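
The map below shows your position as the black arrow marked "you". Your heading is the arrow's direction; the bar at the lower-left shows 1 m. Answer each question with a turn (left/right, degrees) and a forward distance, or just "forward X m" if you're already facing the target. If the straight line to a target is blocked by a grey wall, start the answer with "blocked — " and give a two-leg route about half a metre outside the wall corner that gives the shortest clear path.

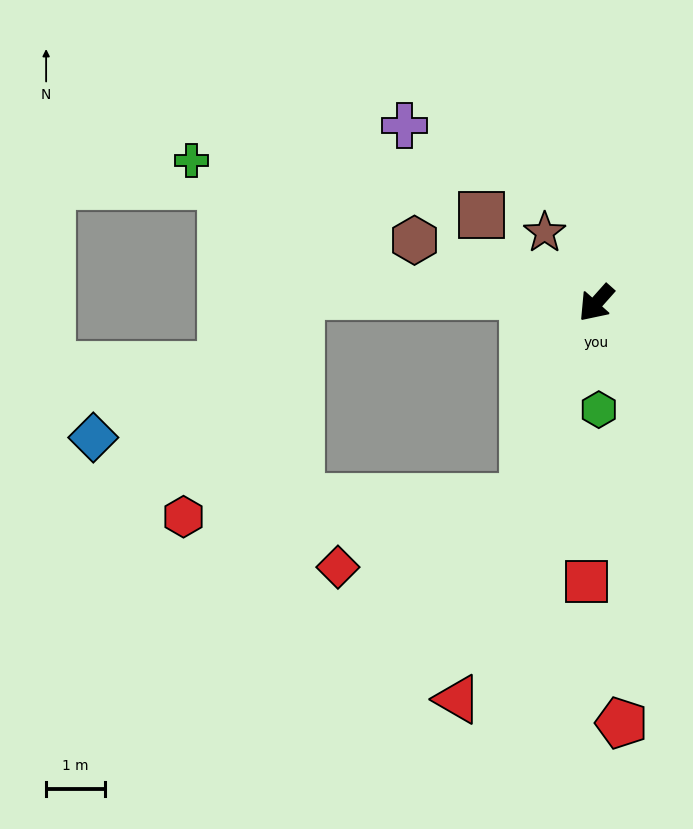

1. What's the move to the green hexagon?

turn left 43°, forward 1.8 m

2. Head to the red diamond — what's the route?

blocked — turn left 22°, forward 3.6 m, then turn right 50°, forward 3.4 m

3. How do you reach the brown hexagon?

turn right 67°, forward 3.3 m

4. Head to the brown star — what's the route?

turn right 102°, forward 1.5 m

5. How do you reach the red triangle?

turn left 22°, forward 7.2 m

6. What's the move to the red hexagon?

blocked — turn left 22°, forward 3.6 m, then turn right 67°, forward 5.8 m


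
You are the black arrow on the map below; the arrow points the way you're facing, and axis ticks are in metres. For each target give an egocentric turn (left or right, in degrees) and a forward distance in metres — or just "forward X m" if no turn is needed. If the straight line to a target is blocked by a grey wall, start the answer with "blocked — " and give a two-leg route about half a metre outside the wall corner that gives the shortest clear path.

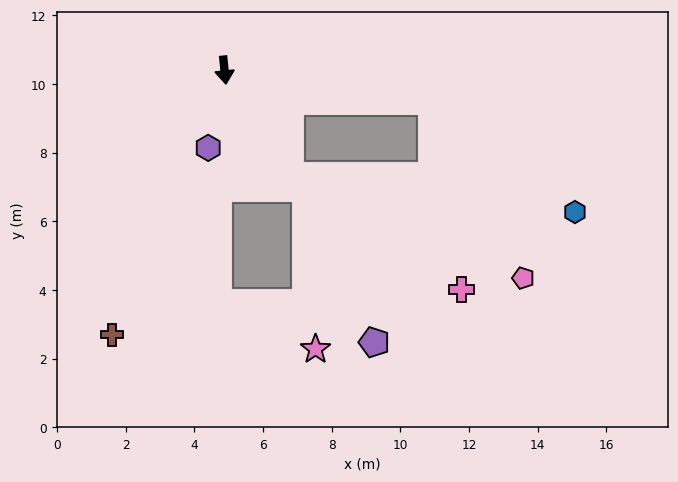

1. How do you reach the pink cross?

blocked — turn left 26°, forward 3.6 m, then turn left 25°, forward 6.0 m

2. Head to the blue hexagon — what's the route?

blocked — turn left 76°, forward 6.1 m, then turn right 30°, forward 5.3 m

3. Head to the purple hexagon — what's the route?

turn right 18°, forward 2.3 m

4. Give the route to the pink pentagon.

blocked — turn left 26°, forward 3.6 m, then turn left 35°, forward 7.4 m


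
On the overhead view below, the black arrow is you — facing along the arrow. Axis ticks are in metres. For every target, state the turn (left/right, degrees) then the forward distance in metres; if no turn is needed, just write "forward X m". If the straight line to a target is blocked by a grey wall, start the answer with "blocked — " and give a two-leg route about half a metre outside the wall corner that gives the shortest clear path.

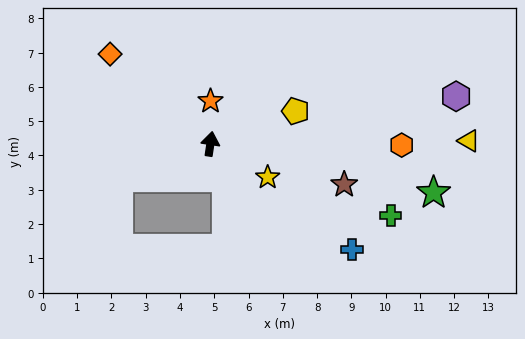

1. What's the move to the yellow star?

turn right 112°, forward 1.9 m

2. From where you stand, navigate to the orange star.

turn left 8°, forward 1.2 m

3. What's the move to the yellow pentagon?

turn right 60°, forward 2.7 m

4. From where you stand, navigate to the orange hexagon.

turn right 82°, forward 5.6 m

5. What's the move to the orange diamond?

turn left 57°, forward 3.9 m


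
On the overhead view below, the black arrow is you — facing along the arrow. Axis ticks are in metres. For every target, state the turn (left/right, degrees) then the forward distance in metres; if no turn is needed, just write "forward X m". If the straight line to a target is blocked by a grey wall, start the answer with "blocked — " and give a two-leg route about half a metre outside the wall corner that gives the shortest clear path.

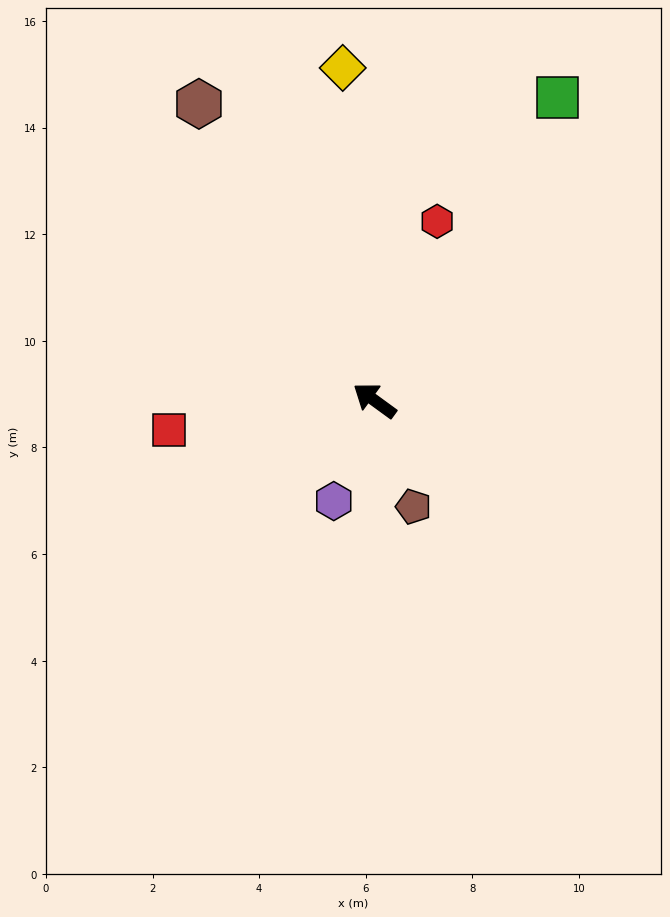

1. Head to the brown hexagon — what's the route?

turn right 23°, forward 6.5 m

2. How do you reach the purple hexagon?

turn left 104°, forward 2.0 m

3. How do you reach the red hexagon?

turn right 73°, forward 3.6 m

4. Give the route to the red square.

turn left 44°, forward 3.9 m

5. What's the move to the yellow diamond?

turn right 48°, forward 6.3 m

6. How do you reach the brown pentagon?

turn left 146°, forward 2.1 m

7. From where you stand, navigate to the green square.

turn right 85°, forward 6.6 m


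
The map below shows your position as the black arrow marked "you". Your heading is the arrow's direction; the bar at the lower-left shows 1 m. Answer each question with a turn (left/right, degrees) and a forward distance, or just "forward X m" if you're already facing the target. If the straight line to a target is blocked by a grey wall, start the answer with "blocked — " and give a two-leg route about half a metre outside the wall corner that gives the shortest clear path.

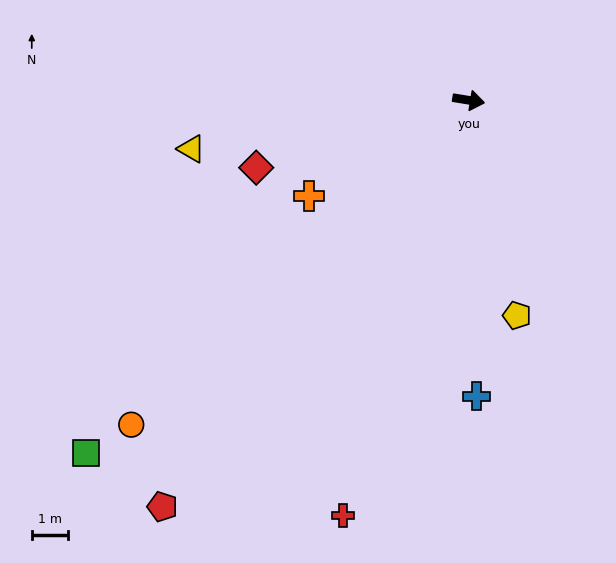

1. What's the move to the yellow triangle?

turn right 161°, forward 7.7 m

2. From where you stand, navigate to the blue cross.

turn right 79°, forward 8.2 m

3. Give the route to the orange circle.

turn right 127°, forward 12.9 m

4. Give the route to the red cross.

turn right 98°, forward 11.9 m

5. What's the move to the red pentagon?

turn right 118°, forward 14.0 m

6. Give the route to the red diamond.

turn right 153°, forward 6.1 m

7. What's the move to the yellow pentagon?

turn right 68°, forward 6.1 m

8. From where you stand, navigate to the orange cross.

turn right 140°, forward 5.1 m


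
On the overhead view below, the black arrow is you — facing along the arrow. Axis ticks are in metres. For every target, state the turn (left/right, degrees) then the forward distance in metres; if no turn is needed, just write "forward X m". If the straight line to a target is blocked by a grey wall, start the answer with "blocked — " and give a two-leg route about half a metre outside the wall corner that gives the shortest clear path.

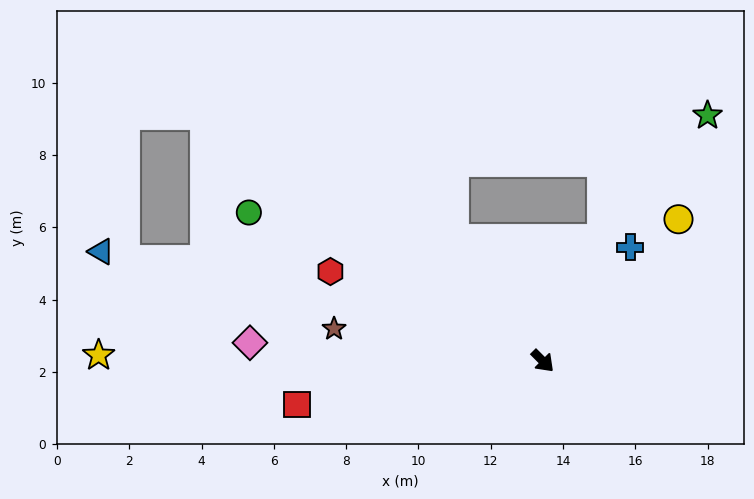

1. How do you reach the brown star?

turn right 144°, forward 5.8 m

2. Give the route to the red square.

turn right 125°, forward 6.9 m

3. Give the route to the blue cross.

turn left 98°, forward 4.0 m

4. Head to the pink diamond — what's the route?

turn right 138°, forward 8.1 m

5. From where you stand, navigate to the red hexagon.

turn right 158°, forward 6.4 m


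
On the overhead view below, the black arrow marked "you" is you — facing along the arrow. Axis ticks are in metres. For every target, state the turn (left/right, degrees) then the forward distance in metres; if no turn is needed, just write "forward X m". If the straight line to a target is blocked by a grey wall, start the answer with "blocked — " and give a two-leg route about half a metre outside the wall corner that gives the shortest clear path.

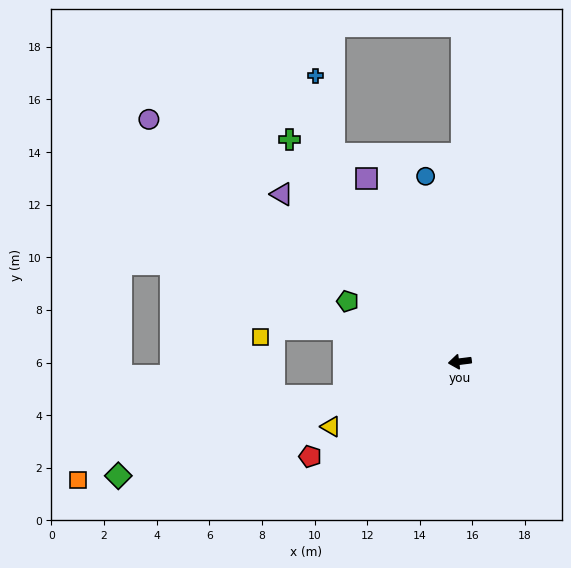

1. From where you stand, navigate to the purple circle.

turn right 45°, forward 15.0 m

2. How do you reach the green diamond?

turn left 11°, forward 13.7 m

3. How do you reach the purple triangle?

turn right 50°, forward 9.3 m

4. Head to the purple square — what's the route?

turn right 70°, forward 7.8 m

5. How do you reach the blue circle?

turn right 87°, forward 7.2 m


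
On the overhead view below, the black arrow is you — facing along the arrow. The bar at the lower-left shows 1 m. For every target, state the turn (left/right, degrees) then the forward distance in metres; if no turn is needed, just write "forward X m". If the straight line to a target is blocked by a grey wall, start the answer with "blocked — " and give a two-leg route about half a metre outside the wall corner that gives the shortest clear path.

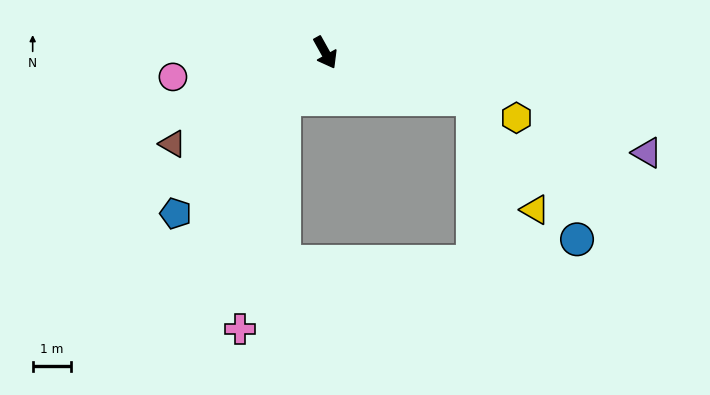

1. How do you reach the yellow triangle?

blocked — turn left 43°, forward 4.0 m, then turn right 43°, forward 3.3 m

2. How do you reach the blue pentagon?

turn right 72°, forward 5.7 m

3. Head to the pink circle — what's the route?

turn right 110°, forward 4.0 m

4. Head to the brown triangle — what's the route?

turn right 88°, forward 4.6 m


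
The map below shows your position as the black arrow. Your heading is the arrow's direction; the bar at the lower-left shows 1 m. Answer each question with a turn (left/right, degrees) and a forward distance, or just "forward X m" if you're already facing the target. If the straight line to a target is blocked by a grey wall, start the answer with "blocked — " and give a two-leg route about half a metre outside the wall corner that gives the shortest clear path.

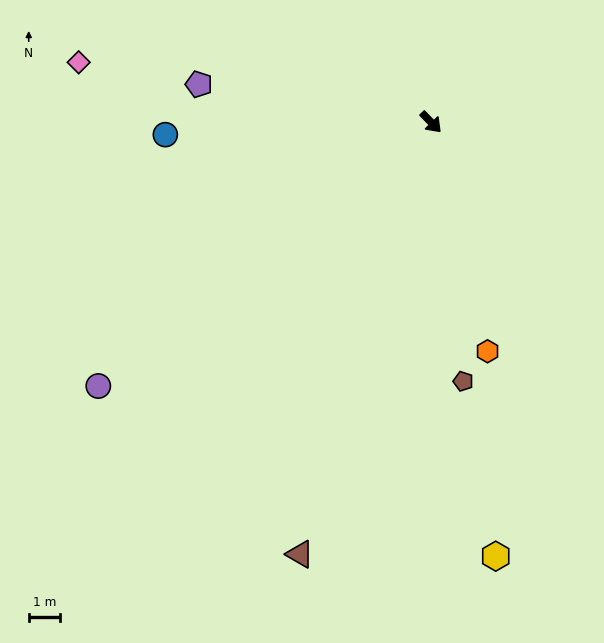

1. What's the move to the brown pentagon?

turn right 37°, forward 8.2 m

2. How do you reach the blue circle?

turn right 131°, forward 8.4 m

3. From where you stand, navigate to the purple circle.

turn right 96°, forward 13.4 m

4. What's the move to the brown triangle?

turn right 61°, forward 14.2 m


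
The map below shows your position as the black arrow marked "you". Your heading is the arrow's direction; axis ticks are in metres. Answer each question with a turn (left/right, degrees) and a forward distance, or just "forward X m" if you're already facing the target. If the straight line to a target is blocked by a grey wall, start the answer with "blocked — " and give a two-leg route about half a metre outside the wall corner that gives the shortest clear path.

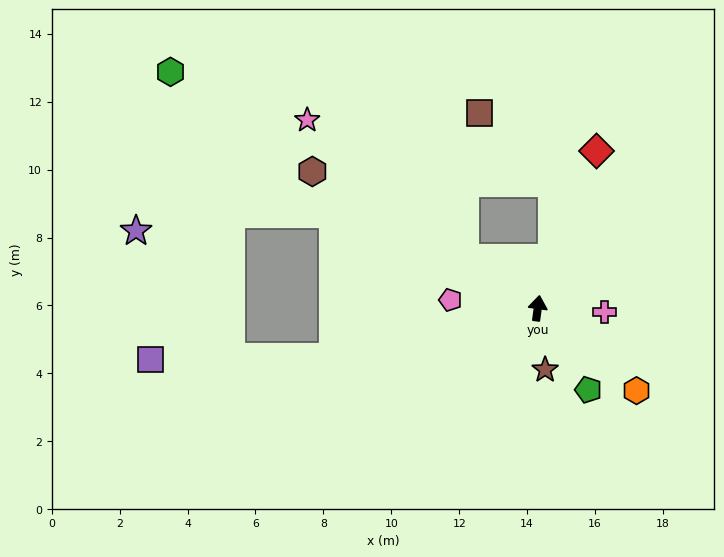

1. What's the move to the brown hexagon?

turn left 66°, forward 7.8 m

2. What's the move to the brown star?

turn right 165°, forward 1.8 m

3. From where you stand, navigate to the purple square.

blocked — turn left 111°, forward 6.2 m, then turn right 13°, forward 5.4 m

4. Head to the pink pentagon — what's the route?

turn left 92°, forward 2.6 m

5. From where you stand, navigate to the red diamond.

turn right 13°, forward 4.9 m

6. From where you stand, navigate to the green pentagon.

turn right 140°, forward 2.8 m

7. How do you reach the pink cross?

turn right 85°, forward 2.0 m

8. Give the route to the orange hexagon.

turn right 122°, forward 3.8 m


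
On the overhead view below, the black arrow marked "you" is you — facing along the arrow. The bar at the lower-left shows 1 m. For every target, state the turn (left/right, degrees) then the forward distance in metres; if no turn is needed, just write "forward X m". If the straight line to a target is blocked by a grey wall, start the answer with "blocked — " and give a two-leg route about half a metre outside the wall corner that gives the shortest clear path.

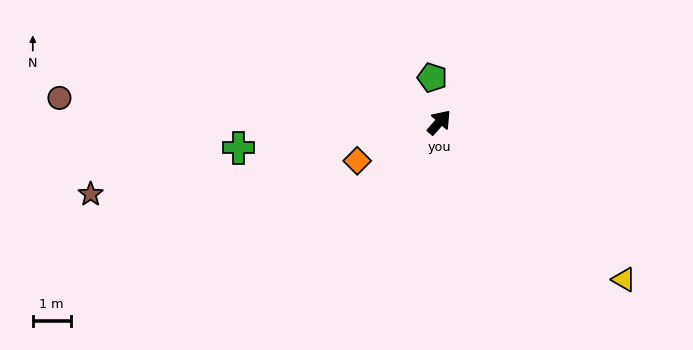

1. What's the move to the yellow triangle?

turn right 89°, forward 6.4 m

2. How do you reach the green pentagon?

turn left 50°, forward 1.2 m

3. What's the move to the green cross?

turn left 139°, forward 5.4 m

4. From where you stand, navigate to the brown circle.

turn left 128°, forward 10.1 m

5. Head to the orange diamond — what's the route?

turn left 157°, forward 2.4 m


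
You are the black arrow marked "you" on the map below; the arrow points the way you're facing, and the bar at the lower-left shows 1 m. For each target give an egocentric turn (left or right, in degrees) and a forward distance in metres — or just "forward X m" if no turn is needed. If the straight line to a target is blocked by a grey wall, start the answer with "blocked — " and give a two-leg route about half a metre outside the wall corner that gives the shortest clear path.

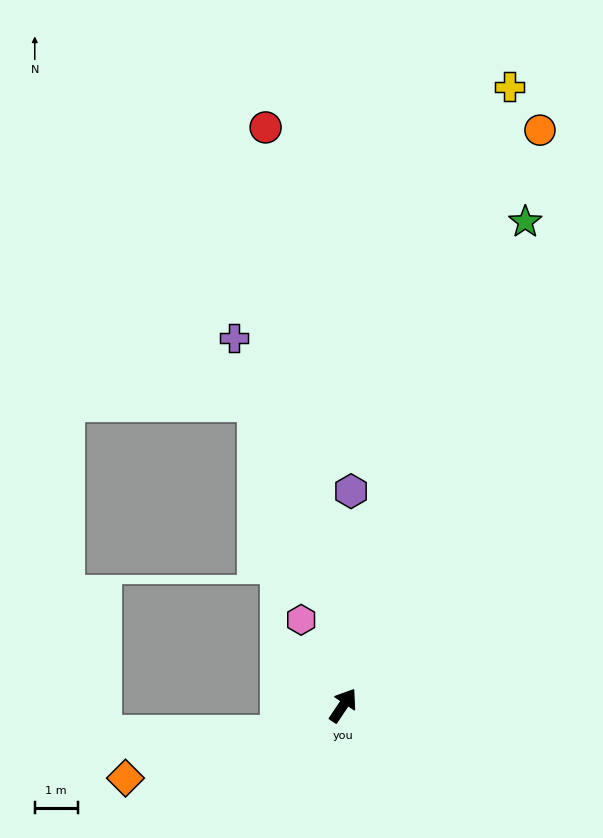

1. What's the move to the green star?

turn left 13°, forward 12.0 m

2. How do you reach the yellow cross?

turn left 19°, forward 14.9 m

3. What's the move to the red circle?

turn left 41°, forward 13.6 m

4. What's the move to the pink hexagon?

turn left 60°, forward 2.2 m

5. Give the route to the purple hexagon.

turn left 32°, forward 5.0 m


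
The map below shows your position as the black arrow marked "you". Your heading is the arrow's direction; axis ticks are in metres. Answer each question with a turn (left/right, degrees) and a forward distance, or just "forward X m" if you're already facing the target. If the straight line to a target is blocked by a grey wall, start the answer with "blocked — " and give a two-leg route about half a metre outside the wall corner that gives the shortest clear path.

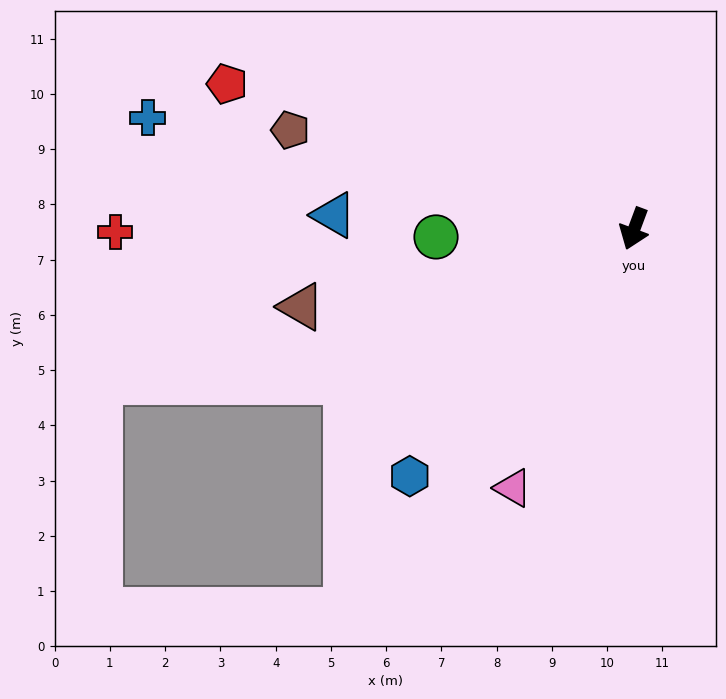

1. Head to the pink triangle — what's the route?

turn right 5°, forward 5.2 m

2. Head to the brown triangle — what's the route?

turn right 56°, forward 6.2 m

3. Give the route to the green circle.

turn right 67°, forward 3.6 m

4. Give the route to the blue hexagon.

turn right 22°, forward 6.0 m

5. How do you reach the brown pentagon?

turn right 86°, forward 6.5 m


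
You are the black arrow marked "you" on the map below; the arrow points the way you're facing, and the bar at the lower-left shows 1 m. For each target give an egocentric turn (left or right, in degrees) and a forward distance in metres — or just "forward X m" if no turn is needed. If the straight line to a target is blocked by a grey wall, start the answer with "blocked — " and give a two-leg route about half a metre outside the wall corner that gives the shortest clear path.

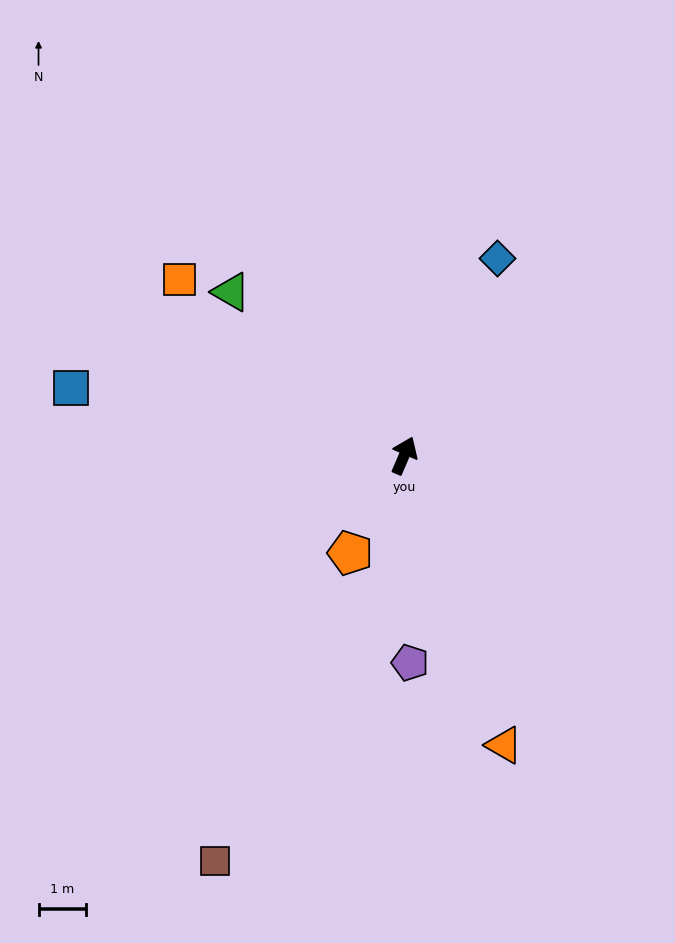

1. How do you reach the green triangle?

turn left 70°, forward 5.0 m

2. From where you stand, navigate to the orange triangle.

turn right 138°, forward 6.5 m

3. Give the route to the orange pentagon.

turn left 174°, forward 2.4 m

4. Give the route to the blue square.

turn left 102°, forward 7.2 m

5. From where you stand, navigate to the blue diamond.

turn right 2°, forward 4.6 m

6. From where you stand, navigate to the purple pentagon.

turn right 155°, forward 4.4 m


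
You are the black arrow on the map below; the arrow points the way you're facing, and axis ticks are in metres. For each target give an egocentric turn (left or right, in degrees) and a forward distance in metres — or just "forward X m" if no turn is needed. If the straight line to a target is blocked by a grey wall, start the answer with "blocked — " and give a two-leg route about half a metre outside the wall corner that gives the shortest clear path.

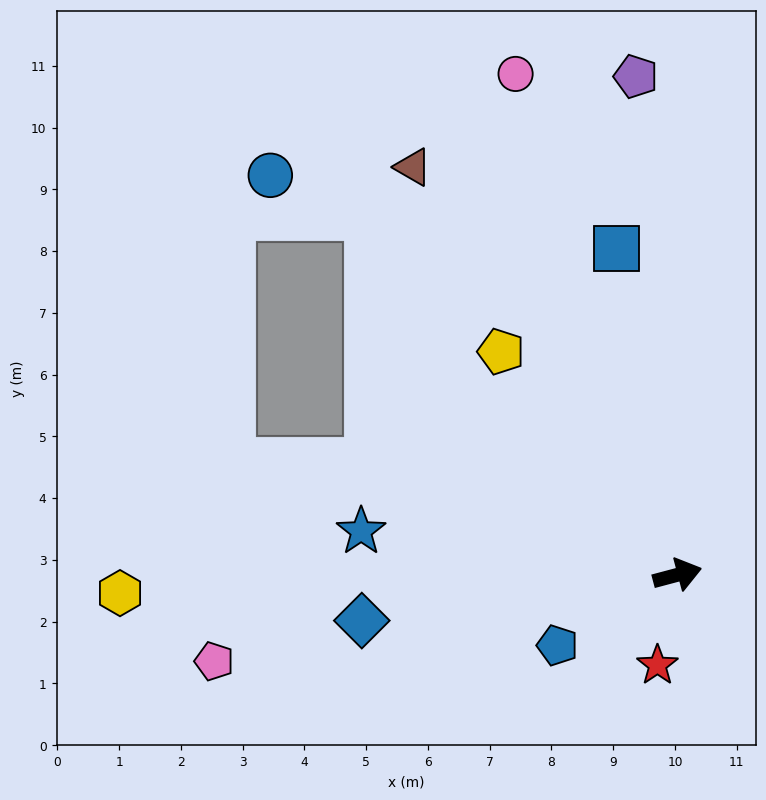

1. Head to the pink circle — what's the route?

turn left 93°, forward 8.5 m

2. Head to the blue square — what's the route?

turn left 86°, forward 5.4 m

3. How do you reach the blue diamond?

turn left 173°, forward 5.2 m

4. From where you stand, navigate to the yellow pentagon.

turn left 113°, forward 4.6 m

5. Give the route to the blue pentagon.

turn right 164°, forward 2.3 m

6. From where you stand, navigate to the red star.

turn right 117°, forward 1.5 m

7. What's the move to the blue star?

turn left 157°, forward 5.2 m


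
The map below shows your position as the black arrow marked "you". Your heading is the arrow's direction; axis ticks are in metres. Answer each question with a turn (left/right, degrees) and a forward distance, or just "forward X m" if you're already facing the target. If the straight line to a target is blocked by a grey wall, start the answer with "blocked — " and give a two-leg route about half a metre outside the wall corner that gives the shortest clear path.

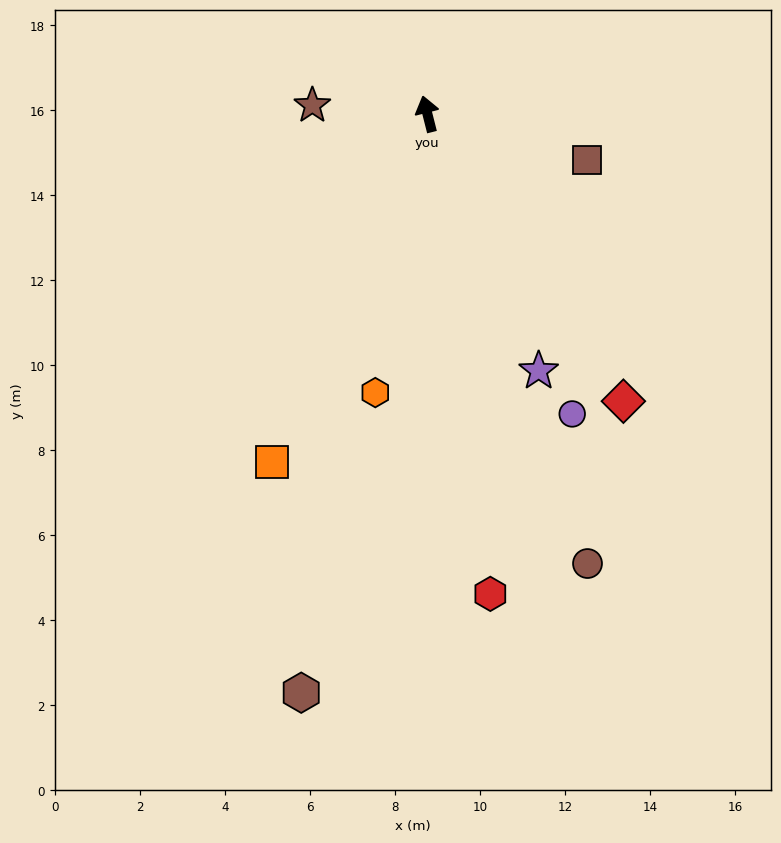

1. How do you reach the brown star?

turn left 72°, forward 2.7 m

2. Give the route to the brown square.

turn right 120°, forward 3.9 m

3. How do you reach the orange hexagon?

turn left 155°, forward 6.7 m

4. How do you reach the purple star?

turn right 171°, forward 6.6 m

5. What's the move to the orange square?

turn left 142°, forward 9.0 m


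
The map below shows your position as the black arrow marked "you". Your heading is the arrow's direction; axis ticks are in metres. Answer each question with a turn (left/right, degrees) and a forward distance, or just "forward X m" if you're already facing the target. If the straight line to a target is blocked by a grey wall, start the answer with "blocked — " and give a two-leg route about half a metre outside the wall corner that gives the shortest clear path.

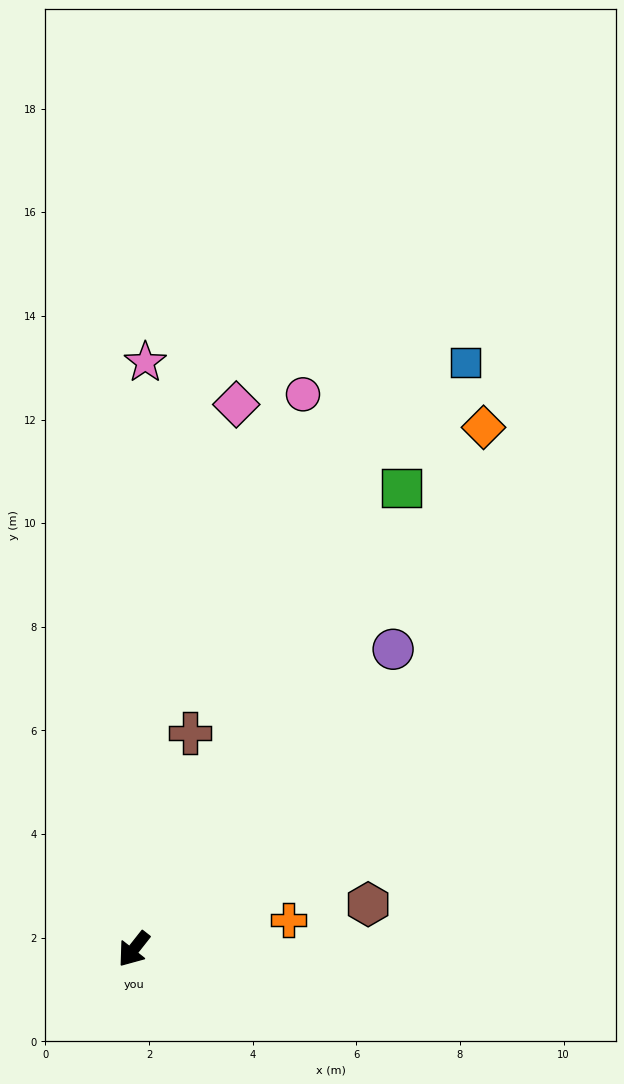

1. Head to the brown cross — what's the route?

turn right 156°, forward 4.3 m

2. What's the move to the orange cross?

turn left 139°, forward 3.0 m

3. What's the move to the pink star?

turn right 143°, forward 11.3 m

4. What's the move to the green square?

turn right 172°, forward 10.3 m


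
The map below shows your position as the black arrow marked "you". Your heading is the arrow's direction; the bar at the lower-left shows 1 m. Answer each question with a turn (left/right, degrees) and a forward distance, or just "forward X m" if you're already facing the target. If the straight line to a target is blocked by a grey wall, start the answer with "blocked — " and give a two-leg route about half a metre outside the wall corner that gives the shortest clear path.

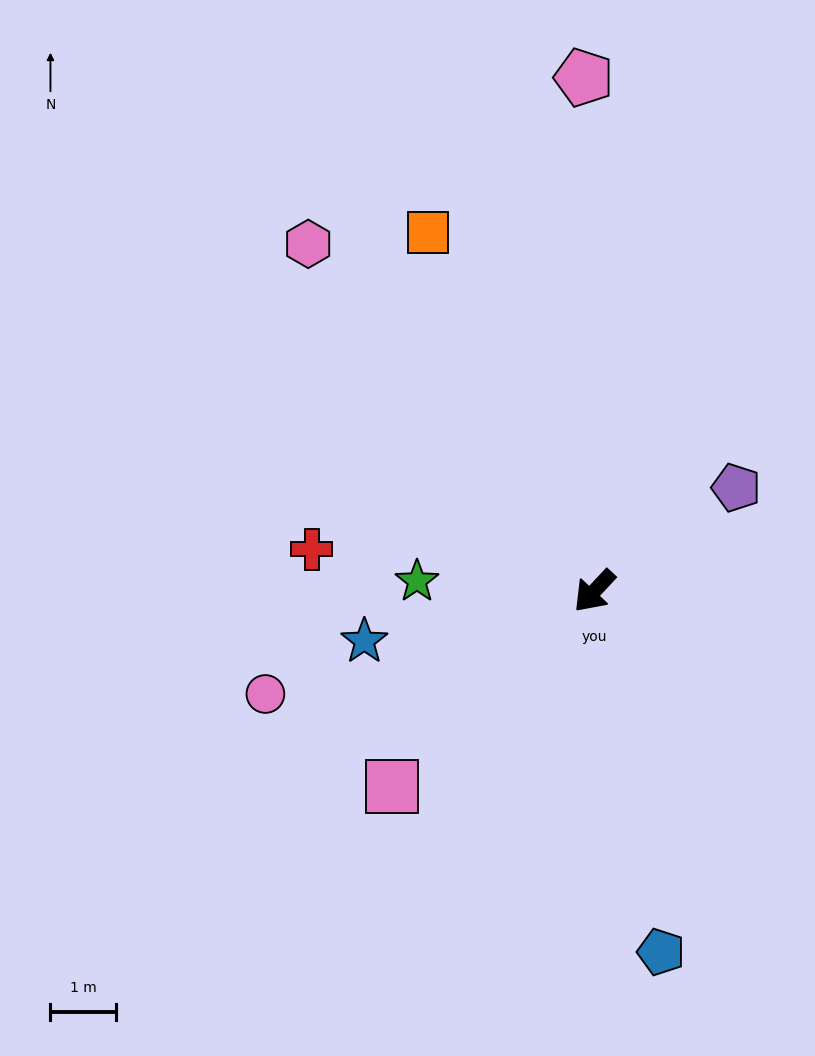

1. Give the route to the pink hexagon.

turn right 97°, forward 6.9 m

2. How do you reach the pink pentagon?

turn right 136°, forward 7.8 m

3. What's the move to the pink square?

turn right 3°, forward 4.3 m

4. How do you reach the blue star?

turn right 35°, forward 3.6 m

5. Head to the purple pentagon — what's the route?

turn left 169°, forward 2.7 m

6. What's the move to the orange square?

turn right 112°, forward 6.0 m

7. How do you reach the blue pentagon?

turn left 54°, forward 5.6 m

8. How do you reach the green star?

turn right 50°, forward 2.7 m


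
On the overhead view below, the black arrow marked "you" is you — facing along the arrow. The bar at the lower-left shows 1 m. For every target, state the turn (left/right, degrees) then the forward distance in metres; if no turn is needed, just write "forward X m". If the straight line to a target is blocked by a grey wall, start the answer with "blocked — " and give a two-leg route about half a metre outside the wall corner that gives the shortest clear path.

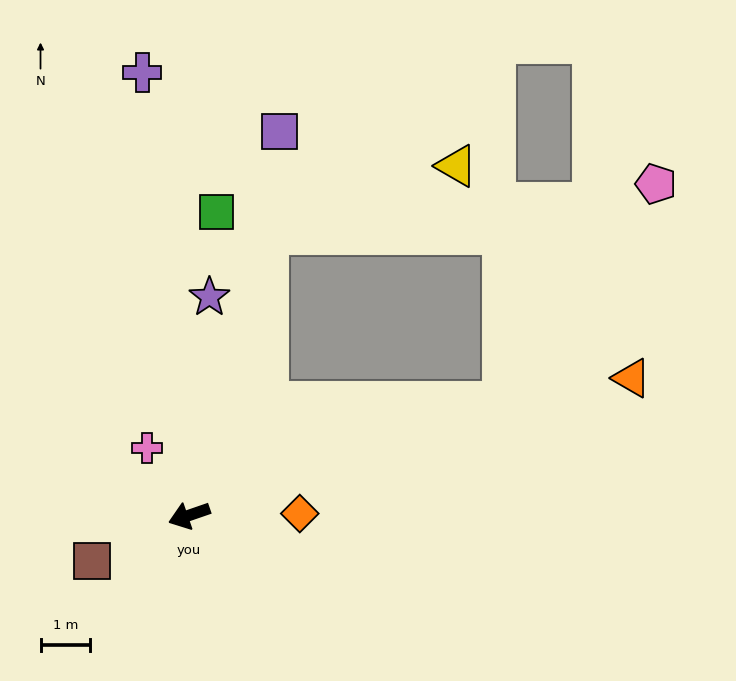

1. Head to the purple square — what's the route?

turn right 122°, forward 7.9 m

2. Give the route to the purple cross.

turn right 103°, forward 8.9 m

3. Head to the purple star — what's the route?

turn right 114°, forward 4.4 m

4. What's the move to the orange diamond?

turn left 162°, forward 2.2 m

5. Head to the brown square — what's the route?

turn left 6°, forward 2.1 m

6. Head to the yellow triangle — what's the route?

blocked — turn right 125°, forward 5.9 m, then turn right 54°, forward 4.0 m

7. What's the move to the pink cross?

turn right 77°, forward 1.6 m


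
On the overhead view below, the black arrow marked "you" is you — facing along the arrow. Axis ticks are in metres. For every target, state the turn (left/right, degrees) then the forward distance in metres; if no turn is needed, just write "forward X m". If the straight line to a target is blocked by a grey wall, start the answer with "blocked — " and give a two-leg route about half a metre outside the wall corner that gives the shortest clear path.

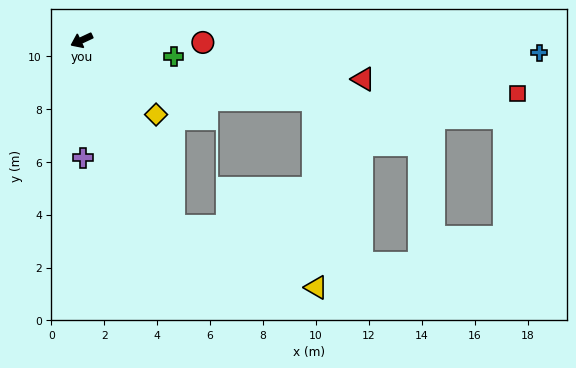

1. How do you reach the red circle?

turn left 154°, forward 4.6 m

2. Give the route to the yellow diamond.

turn left 110°, forward 4.0 m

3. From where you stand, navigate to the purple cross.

turn left 66°, forward 4.4 m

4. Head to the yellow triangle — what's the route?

blocked — turn left 91°, forward 7.8 m, then turn left 40°, forward 5.9 m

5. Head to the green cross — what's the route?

turn left 145°, forward 3.5 m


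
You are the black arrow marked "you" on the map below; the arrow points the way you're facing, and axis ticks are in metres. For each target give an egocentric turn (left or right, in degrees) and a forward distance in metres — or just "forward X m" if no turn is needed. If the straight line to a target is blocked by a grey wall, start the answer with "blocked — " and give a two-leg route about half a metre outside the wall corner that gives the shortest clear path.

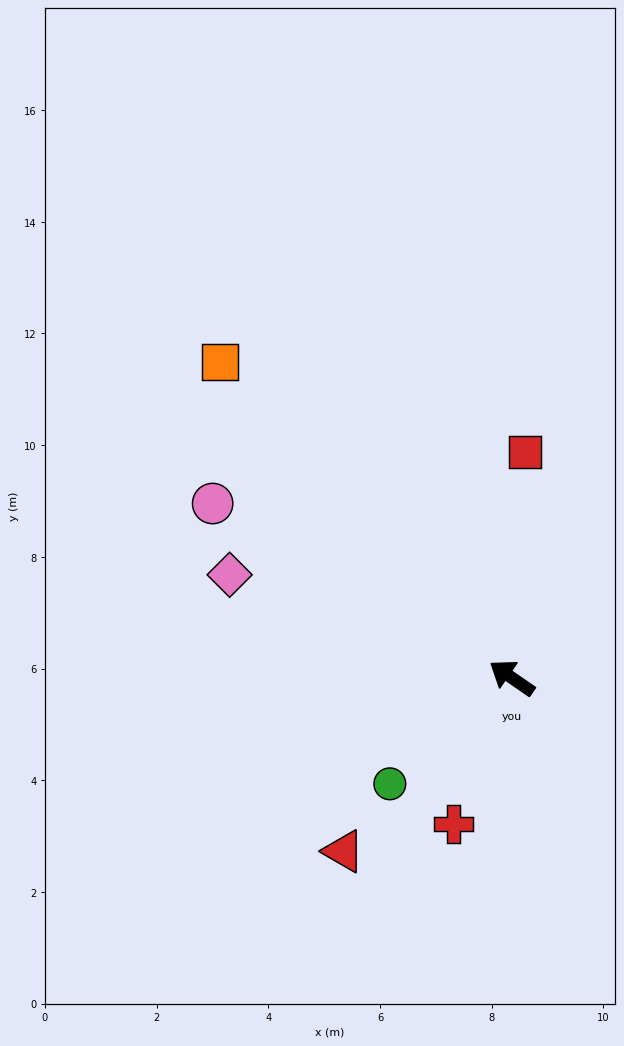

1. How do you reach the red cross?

turn left 103°, forward 2.8 m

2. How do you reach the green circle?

turn left 76°, forward 2.9 m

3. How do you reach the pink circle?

turn left 4°, forward 6.2 m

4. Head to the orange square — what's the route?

turn right 13°, forward 7.7 m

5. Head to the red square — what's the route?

turn right 59°, forward 4.1 m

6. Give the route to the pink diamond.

turn left 15°, forward 5.4 m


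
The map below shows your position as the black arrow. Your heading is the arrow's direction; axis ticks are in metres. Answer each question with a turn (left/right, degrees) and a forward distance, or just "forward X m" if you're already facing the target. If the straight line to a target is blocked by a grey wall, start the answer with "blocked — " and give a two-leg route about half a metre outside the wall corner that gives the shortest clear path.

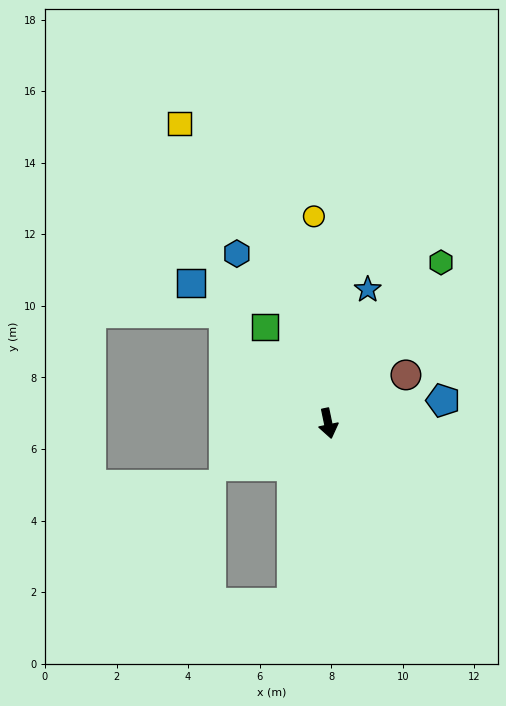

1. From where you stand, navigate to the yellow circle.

turn left 172°, forward 5.8 m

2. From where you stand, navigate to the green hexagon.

turn left 133°, forward 5.5 m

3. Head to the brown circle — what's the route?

turn left 110°, forward 2.6 m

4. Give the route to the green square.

turn right 159°, forward 3.2 m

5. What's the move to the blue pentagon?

turn left 89°, forward 3.3 m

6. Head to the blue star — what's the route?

turn left 152°, forward 3.9 m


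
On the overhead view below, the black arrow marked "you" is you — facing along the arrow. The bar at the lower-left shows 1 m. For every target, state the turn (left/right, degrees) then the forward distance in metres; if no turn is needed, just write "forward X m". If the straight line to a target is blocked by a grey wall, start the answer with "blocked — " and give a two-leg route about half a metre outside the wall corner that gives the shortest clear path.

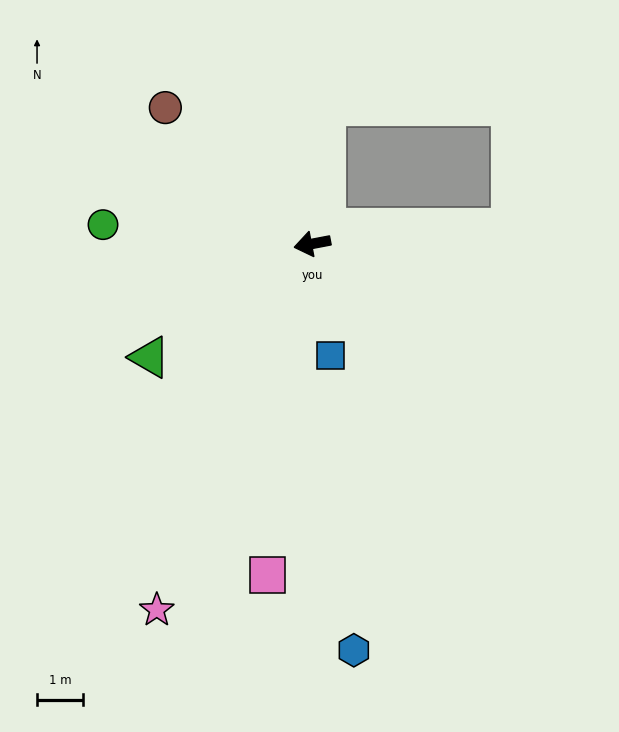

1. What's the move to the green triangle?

turn left 24°, forward 4.3 m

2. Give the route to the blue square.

turn left 89°, forward 2.4 m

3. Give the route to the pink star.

turn left 56°, forward 8.6 m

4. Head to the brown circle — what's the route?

turn right 54°, forward 4.3 m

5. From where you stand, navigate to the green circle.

turn right 16°, forward 4.5 m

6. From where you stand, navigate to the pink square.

turn left 72°, forward 7.2 m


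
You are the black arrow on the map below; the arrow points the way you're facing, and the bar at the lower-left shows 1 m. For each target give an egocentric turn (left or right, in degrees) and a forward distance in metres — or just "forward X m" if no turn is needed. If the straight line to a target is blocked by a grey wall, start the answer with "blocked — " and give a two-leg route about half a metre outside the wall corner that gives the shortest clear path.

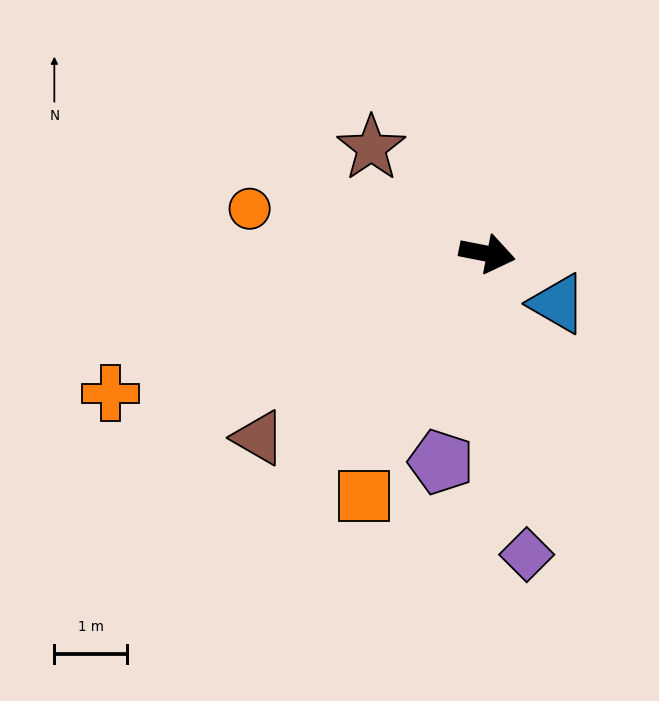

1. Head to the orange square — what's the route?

turn right 106°, forward 3.8 m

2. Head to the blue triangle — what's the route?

turn right 24°, forward 1.2 m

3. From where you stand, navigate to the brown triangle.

turn right 130°, forward 4.0 m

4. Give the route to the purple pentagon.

turn right 91°, forward 2.9 m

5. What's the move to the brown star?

turn left 149°, forward 2.2 m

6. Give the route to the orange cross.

turn right 149°, forward 5.5 m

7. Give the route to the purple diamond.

turn right 71°, forward 4.2 m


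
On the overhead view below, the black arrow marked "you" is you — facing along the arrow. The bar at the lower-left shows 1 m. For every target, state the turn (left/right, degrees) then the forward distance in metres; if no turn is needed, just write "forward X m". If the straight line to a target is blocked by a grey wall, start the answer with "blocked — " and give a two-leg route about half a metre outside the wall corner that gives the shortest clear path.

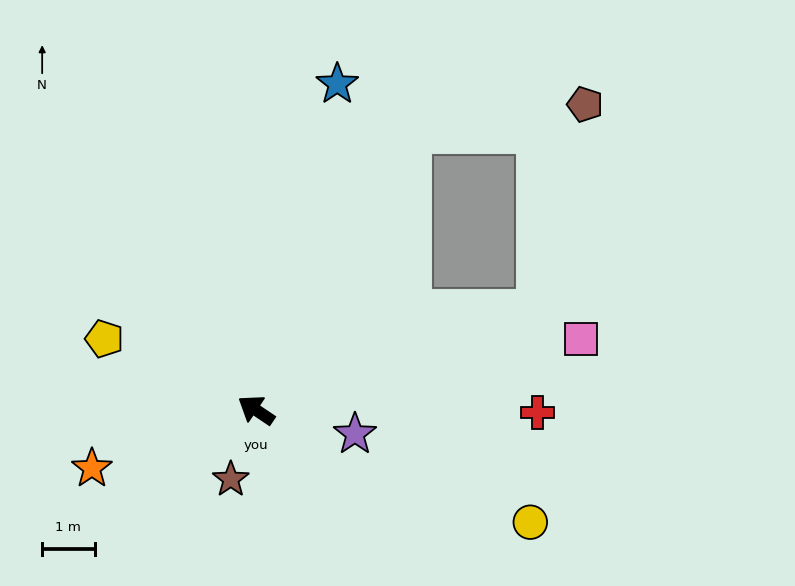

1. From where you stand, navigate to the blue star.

turn right 70°, forward 6.4 m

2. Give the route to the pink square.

turn right 134°, forward 6.4 m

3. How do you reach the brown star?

turn left 104°, forward 1.4 m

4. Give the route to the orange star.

turn left 53°, forward 3.3 m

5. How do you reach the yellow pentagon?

turn left 9°, forward 3.2 m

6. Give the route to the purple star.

turn right 160°, forward 1.9 m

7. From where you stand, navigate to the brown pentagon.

blocked — turn right 85°, forward 6.1 m, then turn right 52°, forward 3.4 m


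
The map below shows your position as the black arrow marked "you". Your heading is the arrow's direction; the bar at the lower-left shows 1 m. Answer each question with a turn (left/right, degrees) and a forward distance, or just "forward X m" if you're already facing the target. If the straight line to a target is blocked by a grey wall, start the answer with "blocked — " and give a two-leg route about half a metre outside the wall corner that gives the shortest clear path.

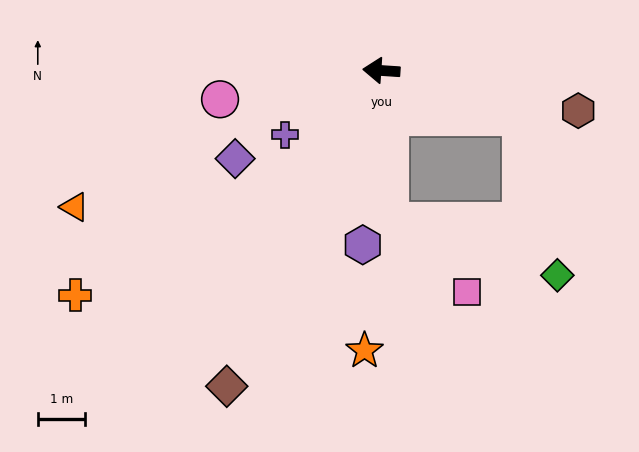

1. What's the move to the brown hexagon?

turn left 172°, forward 4.3 m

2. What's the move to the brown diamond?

turn left 68°, forward 7.5 m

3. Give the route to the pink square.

blocked — turn left 97°, forward 3.2 m, then turn left 45°, forward 2.2 m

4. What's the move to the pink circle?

turn left 14°, forward 3.5 m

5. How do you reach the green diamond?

blocked — turn left 166°, forward 3.1 m, then turn right 60°, forward 3.5 m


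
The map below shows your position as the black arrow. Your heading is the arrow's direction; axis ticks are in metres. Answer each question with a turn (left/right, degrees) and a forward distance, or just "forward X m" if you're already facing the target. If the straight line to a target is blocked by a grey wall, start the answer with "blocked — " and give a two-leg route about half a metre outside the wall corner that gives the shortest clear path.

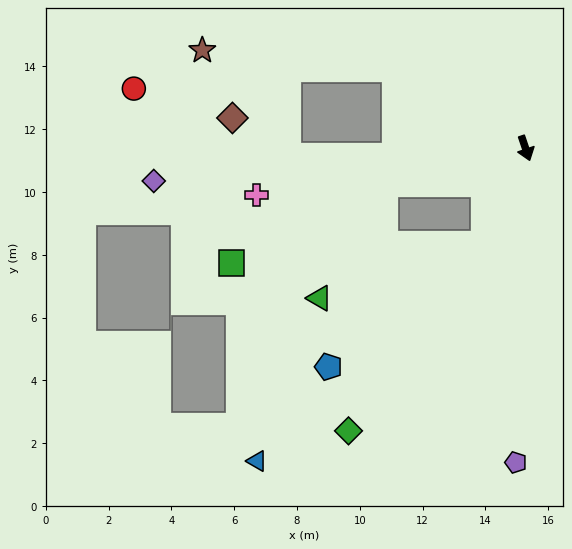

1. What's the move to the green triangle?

blocked — turn right 95°, forward 4.6 m, then turn left 47°, forward 4.2 m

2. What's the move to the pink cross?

turn right 99°, forward 8.7 m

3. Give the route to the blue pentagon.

blocked — turn right 42°, forward 3.3 m, then turn right 28°, forward 6.3 m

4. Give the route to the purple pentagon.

turn right 20°, forward 10.0 m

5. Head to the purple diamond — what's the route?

turn right 104°, forward 11.9 m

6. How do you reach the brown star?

blocked — turn right 140°, forward 4.9 m, then turn left 26°, forward 6.2 m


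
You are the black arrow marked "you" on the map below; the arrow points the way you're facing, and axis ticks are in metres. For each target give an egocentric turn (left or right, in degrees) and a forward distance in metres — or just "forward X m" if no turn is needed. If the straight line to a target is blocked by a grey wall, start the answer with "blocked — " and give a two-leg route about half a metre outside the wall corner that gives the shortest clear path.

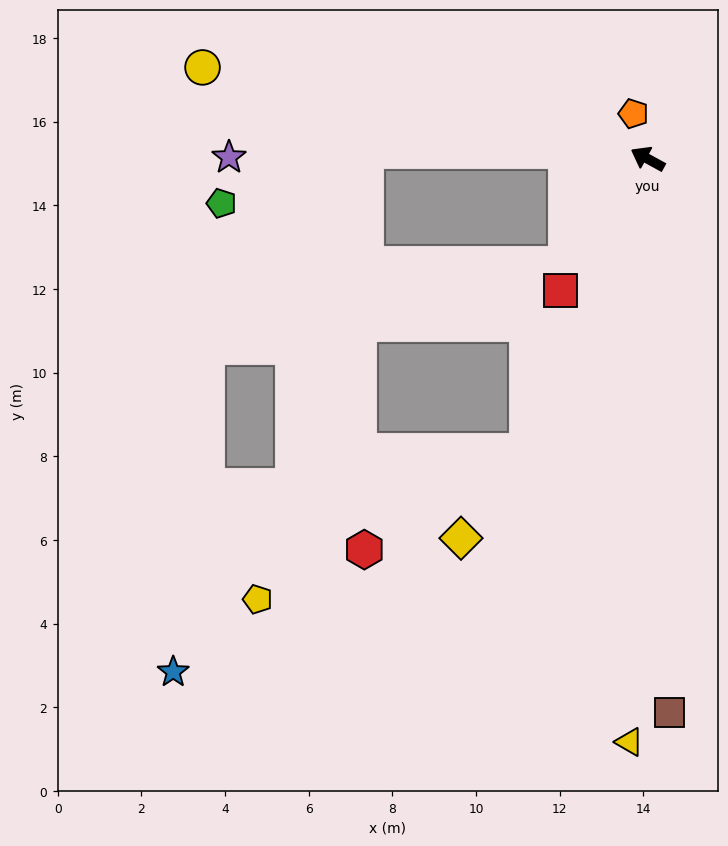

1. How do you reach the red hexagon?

blocked — turn left 96°, forward 7.6 m, then turn right 36°, forward 4.5 m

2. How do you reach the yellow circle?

turn left 17°, forward 10.9 m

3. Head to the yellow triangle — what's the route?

turn left 117°, forward 13.9 m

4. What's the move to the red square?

turn left 85°, forward 3.8 m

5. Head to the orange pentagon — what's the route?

turn right 44°, forward 1.1 m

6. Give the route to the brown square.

turn left 121°, forward 13.3 m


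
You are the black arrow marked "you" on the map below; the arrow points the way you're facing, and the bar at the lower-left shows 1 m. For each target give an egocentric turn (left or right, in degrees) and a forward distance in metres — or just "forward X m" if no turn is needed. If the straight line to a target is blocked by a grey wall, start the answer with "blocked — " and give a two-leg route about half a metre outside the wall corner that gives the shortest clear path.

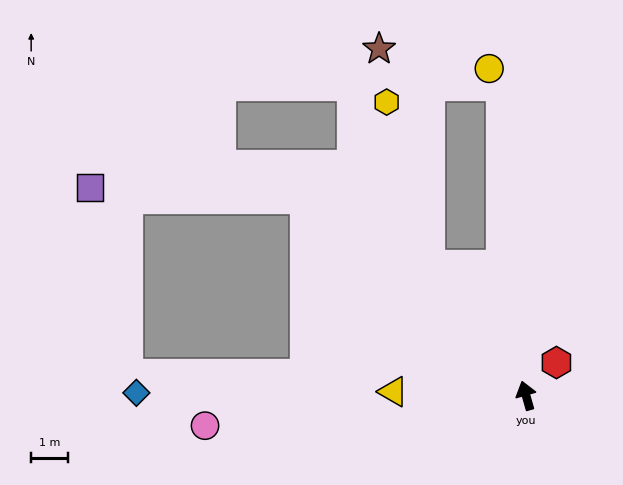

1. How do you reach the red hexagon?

turn right 59°, forward 1.2 m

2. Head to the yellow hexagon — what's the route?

blocked — turn left 21°, forward 4.4 m, then turn right 22°, forward 4.5 m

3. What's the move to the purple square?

blocked — turn left 32°, forward 8.0 m, then turn left 39°, forward 5.8 m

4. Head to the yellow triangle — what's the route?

turn left 72°, forward 3.6 m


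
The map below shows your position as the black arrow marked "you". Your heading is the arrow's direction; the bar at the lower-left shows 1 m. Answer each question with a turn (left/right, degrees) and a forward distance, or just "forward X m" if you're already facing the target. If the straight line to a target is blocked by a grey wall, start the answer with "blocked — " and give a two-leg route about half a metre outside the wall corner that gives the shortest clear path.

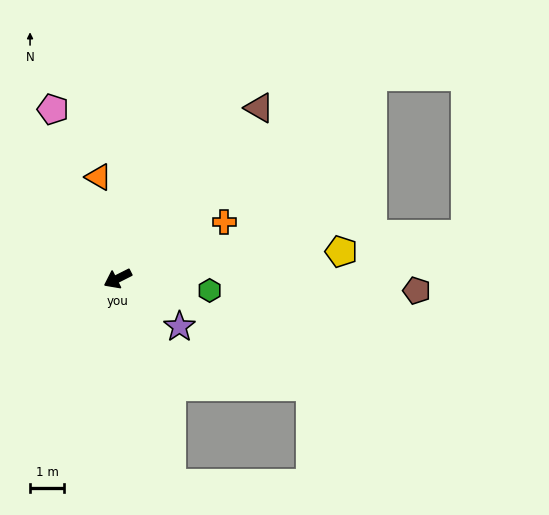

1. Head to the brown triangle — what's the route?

turn right 156°, forward 6.5 m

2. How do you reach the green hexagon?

turn left 146°, forward 2.7 m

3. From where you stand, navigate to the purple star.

turn left 115°, forward 2.3 m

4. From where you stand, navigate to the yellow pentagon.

turn left 160°, forward 6.6 m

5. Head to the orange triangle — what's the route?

turn right 106°, forward 3.0 m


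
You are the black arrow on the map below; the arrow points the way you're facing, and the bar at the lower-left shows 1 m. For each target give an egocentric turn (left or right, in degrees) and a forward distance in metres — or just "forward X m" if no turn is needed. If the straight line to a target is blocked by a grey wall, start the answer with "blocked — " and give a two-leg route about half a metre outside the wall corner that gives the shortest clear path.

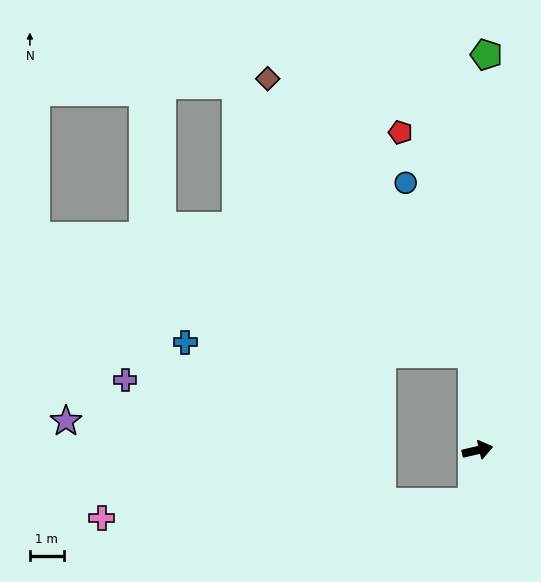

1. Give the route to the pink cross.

blocked — turn right 109°, forward 1.5 m, then turn right 82°, forward 10.9 m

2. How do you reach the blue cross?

blocked — turn left 80°, forward 2.8 m, then turn left 85°, forward 8.5 m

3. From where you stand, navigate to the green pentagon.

turn left 76°, forward 11.6 m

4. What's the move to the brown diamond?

blocked — turn left 80°, forward 2.8 m, then turn left 34°, forward 10.1 m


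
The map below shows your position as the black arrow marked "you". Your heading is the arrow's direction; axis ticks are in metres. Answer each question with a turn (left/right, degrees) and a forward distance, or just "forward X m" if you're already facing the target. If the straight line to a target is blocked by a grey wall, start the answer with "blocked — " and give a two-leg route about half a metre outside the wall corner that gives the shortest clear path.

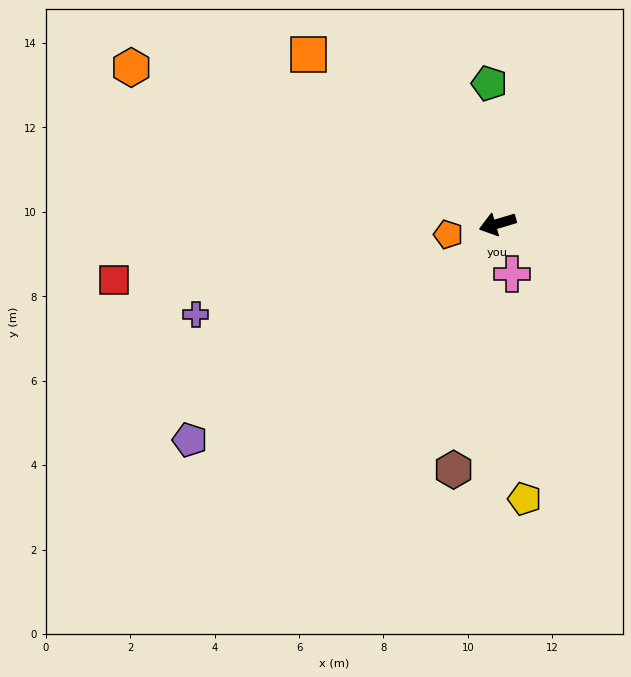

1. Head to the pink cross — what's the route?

turn left 90°, forward 1.2 m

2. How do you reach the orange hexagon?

turn right 40°, forward 9.4 m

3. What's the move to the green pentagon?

turn right 103°, forward 3.3 m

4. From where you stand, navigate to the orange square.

turn right 58°, forward 6.0 m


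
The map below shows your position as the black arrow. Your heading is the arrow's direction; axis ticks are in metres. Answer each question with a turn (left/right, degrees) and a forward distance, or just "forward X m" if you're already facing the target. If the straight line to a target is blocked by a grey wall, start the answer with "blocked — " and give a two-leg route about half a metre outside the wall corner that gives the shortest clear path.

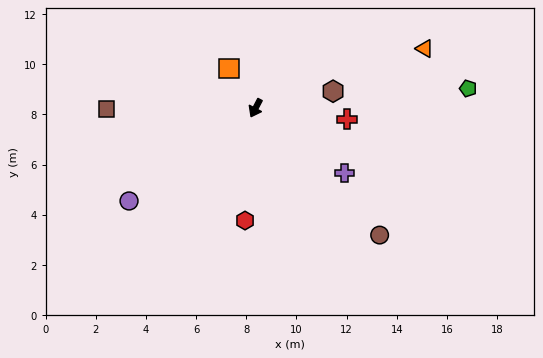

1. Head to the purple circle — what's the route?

turn right 26°, forward 6.3 m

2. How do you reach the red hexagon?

turn left 22°, forward 4.5 m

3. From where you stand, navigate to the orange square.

turn right 119°, forward 1.9 m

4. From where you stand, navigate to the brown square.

turn right 62°, forward 5.9 m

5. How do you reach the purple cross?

turn left 82°, forward 4.4 m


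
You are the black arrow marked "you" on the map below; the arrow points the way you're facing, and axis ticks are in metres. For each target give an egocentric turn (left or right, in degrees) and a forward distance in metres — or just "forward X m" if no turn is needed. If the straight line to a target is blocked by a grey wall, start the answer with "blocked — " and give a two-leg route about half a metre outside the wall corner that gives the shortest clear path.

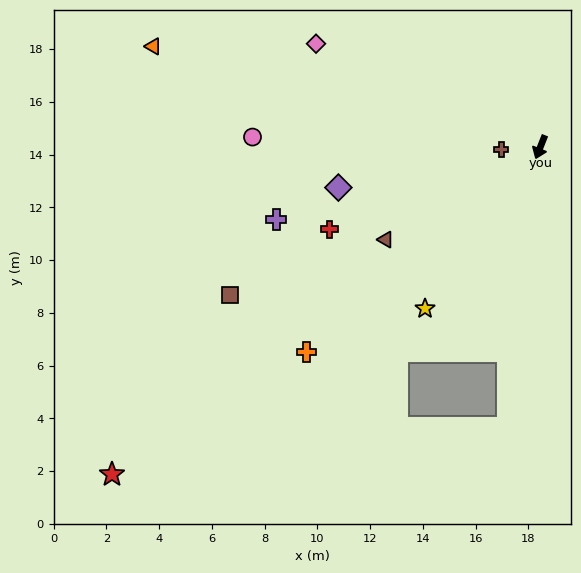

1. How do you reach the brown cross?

turn right 65°, forward 1.5 m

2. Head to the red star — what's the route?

turn right 31°, forward 20.4 m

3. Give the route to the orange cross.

turn right 27°, forward 11.8 m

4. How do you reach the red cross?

turn right 47°, forward 8.6 m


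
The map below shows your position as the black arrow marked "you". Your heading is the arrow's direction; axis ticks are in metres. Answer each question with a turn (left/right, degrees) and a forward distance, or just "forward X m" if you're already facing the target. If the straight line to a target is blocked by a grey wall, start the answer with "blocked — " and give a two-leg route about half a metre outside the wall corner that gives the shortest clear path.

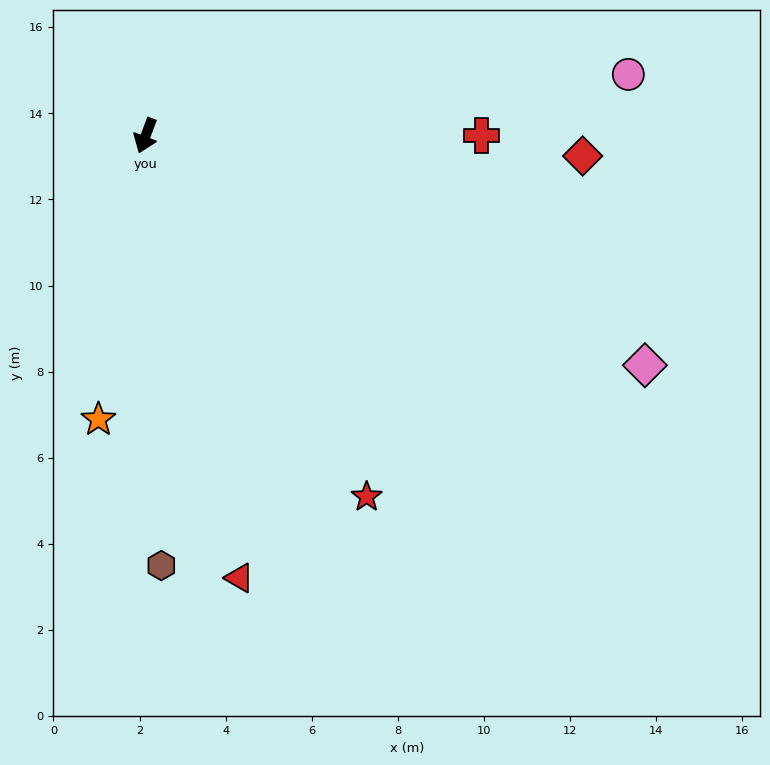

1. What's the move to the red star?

turn left 52°, forward 9.8 m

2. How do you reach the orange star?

turn left 11°, forward 6.7 m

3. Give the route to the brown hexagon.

turn left 23°, forward 10.0 m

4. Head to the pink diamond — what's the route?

turn left 86°, forward 12.8 m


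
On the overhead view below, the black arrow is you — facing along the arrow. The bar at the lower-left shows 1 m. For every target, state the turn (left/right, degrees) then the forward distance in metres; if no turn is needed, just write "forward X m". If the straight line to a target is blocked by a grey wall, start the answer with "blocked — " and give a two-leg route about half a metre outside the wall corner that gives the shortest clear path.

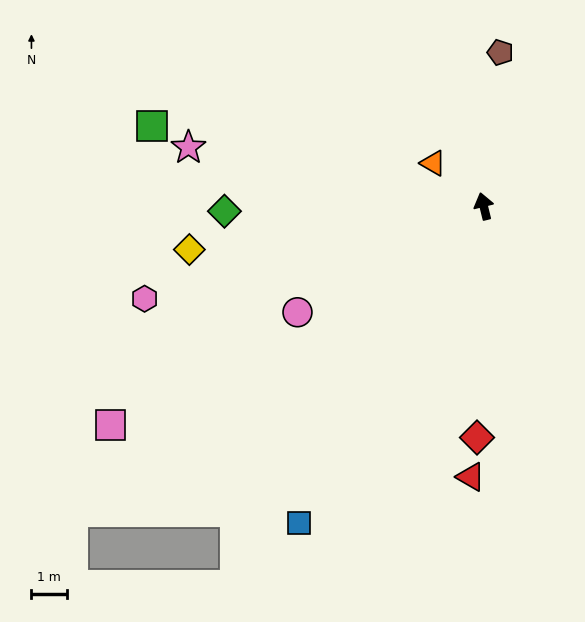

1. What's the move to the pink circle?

turn left 106°, forward 6.0 m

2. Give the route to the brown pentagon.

turn right 20°, forward 4.3 m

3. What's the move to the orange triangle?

turn left 36°, forward 1.9 m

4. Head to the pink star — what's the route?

turn left 65°, forward 8.4 m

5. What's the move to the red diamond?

turn left 165°, forward 6.4 m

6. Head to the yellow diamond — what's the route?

turn left 85°, forward 8.3 m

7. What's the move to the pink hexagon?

turn left 91°, forward 9.8 m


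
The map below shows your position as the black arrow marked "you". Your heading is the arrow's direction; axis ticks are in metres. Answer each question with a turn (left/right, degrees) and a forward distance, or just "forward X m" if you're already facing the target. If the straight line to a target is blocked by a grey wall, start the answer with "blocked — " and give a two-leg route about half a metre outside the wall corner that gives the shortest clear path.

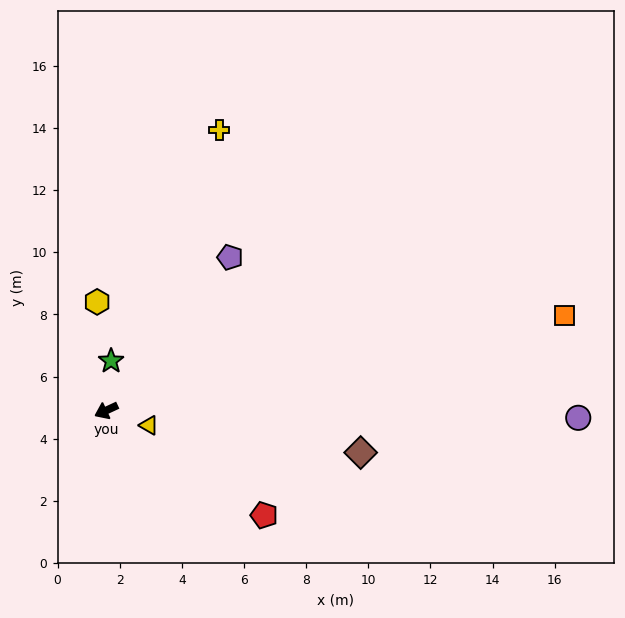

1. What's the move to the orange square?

turn left 167°, forward 15.1 m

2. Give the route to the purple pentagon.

turn right 154°, forward 6.3 m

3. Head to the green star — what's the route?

turn right 121°, forward 1.6 m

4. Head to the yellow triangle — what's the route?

turn left 136°, forward 1.5 m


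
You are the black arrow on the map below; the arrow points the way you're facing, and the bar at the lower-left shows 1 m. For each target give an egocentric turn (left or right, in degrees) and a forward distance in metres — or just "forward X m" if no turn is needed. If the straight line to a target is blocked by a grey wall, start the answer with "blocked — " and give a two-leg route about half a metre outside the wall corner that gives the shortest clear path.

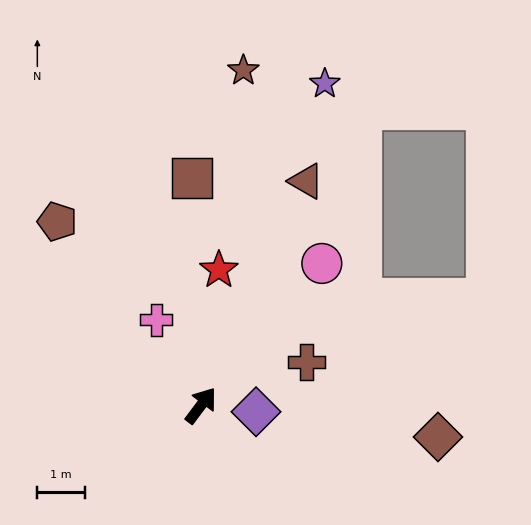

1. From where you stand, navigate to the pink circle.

turn right 4°, forward 3.9 m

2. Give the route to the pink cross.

turn left 64°, forward 2.0 m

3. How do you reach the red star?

turn left 29°, forward 2.9 m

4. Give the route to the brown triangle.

turn left 12°, forward 5.2 m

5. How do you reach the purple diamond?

turn right 60°, forward 1.2 m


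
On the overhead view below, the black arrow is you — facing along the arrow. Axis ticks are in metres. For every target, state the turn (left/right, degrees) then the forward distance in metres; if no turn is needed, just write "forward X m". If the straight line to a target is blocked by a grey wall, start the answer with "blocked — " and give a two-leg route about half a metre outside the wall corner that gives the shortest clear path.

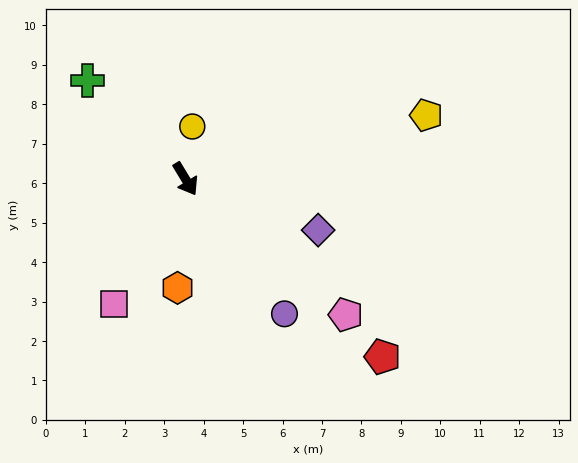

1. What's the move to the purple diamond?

turn left 38°, forward 3.6 m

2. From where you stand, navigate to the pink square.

turn right 61°, forward 3.6 m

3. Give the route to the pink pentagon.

turn left 19°, forward 5.3 m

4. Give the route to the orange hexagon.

turn right 35°, forward 2.8 m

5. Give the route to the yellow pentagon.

turn left 74°, forward 6.3 m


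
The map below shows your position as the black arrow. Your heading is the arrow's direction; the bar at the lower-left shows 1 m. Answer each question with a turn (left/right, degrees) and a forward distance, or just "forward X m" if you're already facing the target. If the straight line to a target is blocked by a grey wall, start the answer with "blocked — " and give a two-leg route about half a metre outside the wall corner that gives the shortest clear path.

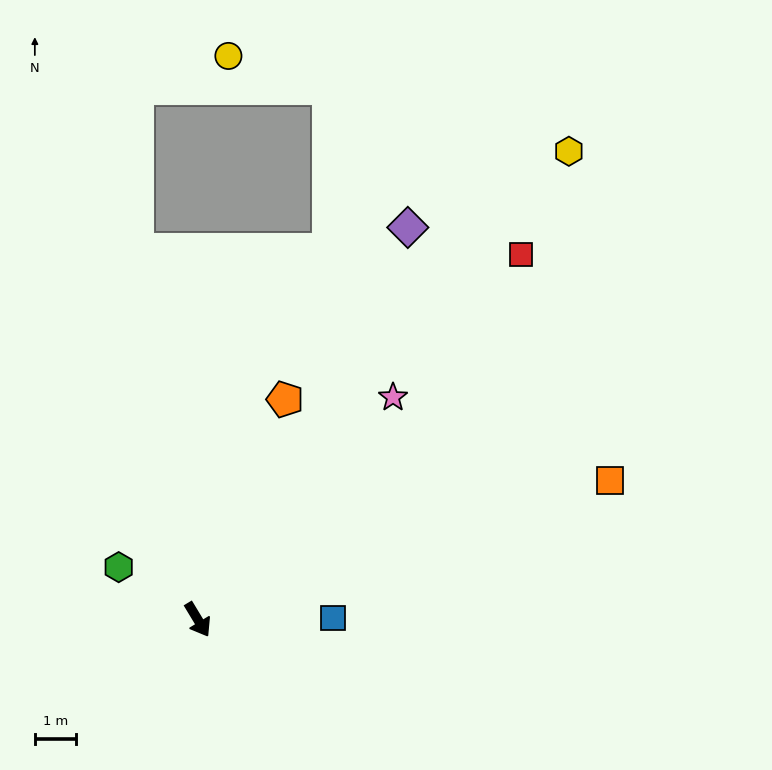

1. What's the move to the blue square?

turn left 60°, forward 3.3 m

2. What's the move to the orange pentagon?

turn left 127°, forward 5.8 m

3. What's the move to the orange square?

turn left 78°, forward 10.7 m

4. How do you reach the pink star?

turn left 108°, forward 7.3 m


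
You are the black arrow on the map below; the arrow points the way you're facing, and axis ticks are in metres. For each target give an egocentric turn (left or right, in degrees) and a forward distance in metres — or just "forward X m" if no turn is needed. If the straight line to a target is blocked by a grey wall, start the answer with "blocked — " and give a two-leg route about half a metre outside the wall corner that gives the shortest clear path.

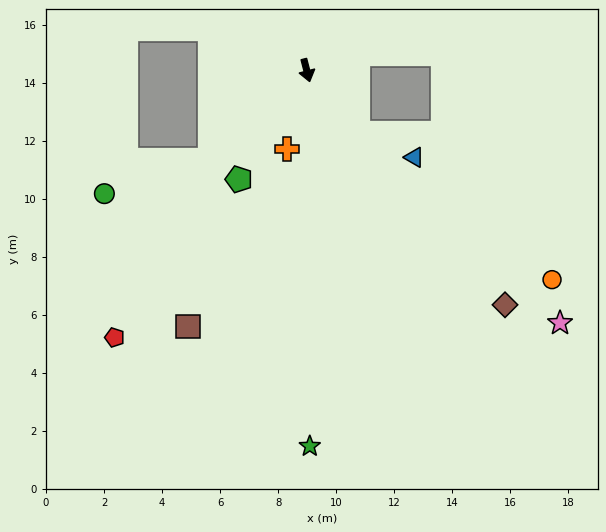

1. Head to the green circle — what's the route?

blocked — turn right 62°, forward 4.6 m, then turn right 25°, forward 3.8 m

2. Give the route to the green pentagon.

turn right 46°, forward 4.4 m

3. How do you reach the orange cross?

turn right 28°, forward 2.8 m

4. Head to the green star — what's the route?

turn right 14°, forward 12.9 m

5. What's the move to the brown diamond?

turn left 26°, forward 10.6 m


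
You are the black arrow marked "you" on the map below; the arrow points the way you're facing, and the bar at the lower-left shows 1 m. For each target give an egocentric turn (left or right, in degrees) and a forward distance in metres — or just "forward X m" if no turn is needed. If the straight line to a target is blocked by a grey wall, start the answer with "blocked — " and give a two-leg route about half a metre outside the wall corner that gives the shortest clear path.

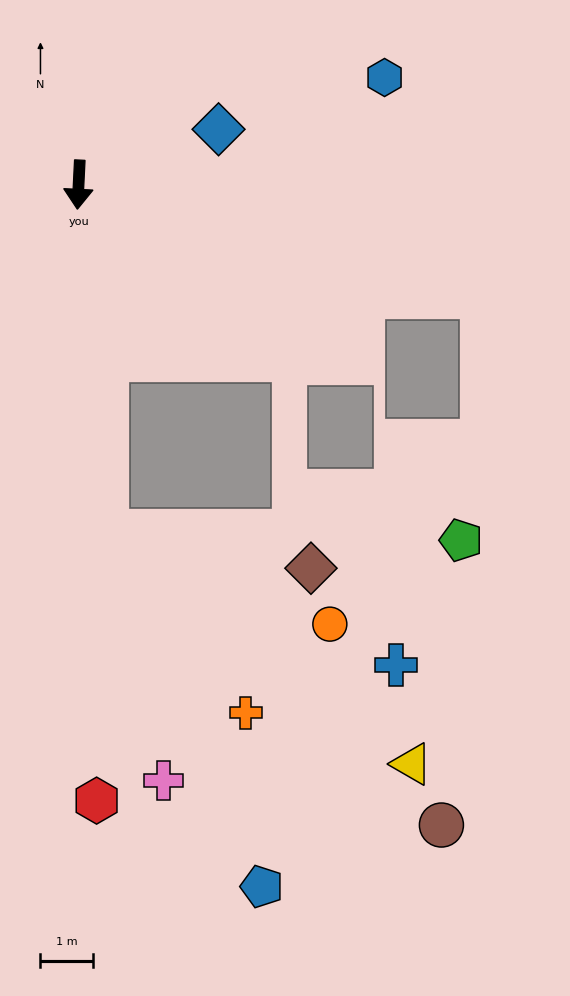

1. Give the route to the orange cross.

blocked — turn left 7°, forward 6.6 m, then turn left 34°, forward 4.4 m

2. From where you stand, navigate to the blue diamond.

turn left 114°, forward 2.9 m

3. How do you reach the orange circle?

blocked — turn left 7°, forward 6.6 m, then turn left 63°, forward 4.6 m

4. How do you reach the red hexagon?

turn left 4°, forward 11.8 m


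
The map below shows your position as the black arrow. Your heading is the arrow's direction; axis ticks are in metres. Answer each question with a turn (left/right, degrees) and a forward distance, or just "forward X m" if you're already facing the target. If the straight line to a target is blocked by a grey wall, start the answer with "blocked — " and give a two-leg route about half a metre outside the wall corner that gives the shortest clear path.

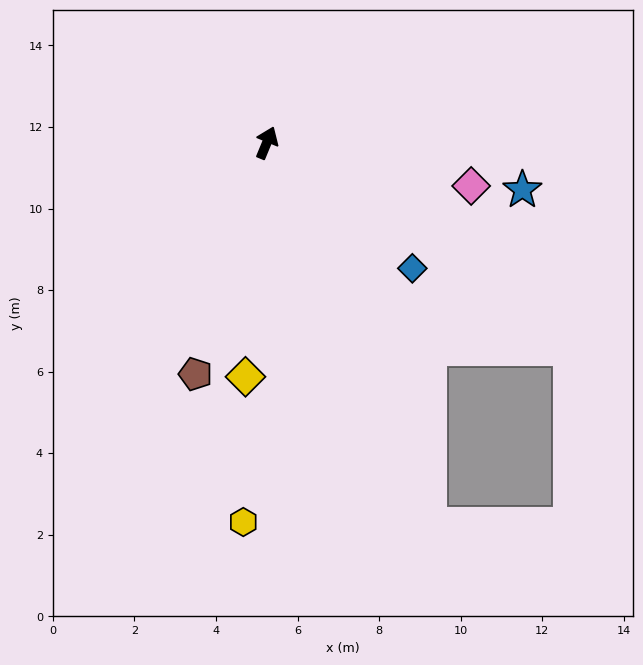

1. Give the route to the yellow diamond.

turn right 163°, forward 5.8 m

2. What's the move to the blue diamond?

turn right 108°, forward 4.7 m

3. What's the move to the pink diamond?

turn right 79°, forward 5.1 m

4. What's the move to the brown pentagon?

turn right 175°, forward 5.9 m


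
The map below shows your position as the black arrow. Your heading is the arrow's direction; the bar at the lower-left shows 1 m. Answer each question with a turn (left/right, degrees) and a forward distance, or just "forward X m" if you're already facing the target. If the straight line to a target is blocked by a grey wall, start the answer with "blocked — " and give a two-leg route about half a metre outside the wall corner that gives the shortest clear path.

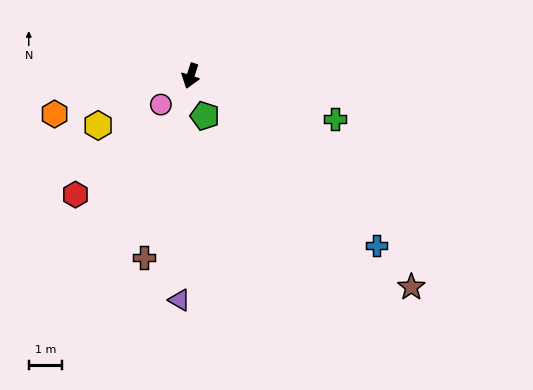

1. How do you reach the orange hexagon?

turn right 56°, forward 4.3 m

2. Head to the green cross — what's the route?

turn left 91°, forward 4.5 m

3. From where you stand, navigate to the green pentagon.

turn left 38°, forward 1.3 m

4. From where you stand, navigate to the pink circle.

turn right 28°, forward 1.2 m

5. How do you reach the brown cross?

turn left 4°, forward 5.7 m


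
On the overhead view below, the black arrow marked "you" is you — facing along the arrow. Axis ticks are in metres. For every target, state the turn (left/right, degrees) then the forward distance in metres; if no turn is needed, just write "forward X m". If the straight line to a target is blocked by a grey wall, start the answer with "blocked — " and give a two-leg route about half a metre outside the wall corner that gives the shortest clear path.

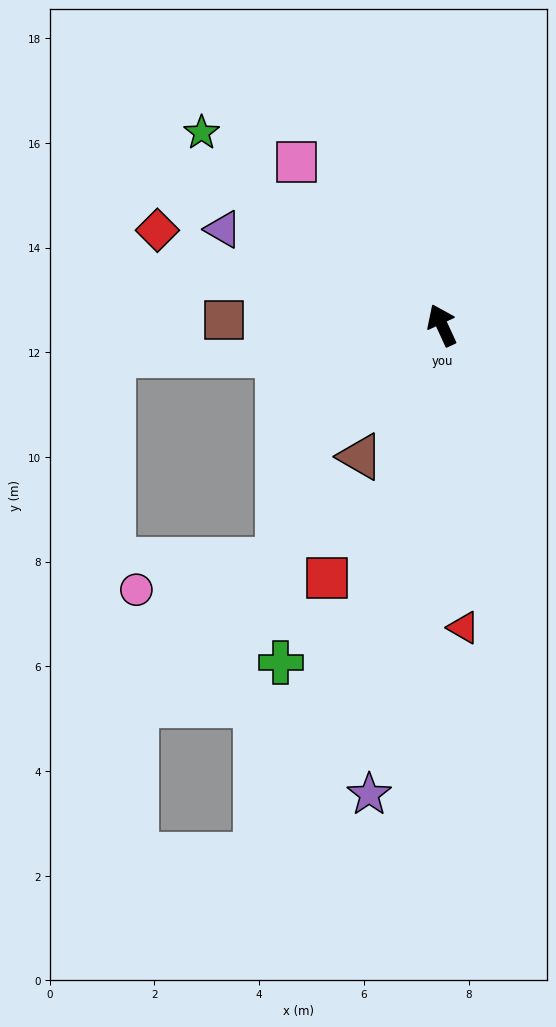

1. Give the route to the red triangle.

turn left 159°, forward 5.8 m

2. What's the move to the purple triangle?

turn left 42°, forward 4.6 m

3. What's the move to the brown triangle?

turn left 123°, forward 3.0 m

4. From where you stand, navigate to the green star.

turn left 27°, forward 5.9 m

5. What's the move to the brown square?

turn left 64°, forward 4.2 m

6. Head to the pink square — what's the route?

turn left 17°, forward 4.2 m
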